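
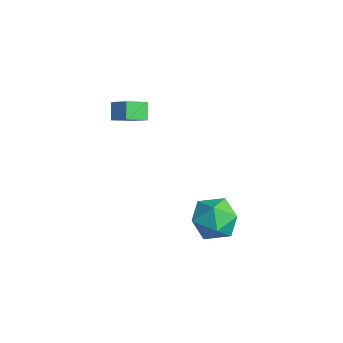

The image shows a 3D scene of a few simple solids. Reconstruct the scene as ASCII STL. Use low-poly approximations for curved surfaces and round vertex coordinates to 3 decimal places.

solid 
facet normal -0.381 0.122 0.917
outer loop
vertex 2.339 4.607 -1.479
vertex 1.78 3.55 -1.571
vertex 2.888 3.604 -1.118
endloop
endfacet
facet normal 0.252 0.447 0.858
outer loop
vertex 2.339 4.607 -1.479
vertex 2.888 3.604 -1.118
vertex 3.498 4.435 -1.73
endloop
endfacet
facet normal 0.208 0.922 0.327
outer loop
vertex 2.339 4.607 -1.479
vertex 3.498 4.435 -1.73
vertex 2.767 4.894 -2.561
endloop
endfacet
facet normal -0.452 0.890 0.057
outer loop
vertex 2.339 4.607 -1.479
vertex 2.767 4.894 -2.561
vertex 1.704 4.348 -2.463
endloop
endfacet
facet normal -0.816 0.395 0.423
outer loop
vertex 2.339 4.607 -1.479
vertex 1.704 4.348 -2.463
vertex 1.78 3.55 -1.571
endloop
endfacet
facet normal 0.736 -0.043 0.675
outer loop
vertex 3.498 4.435 -1.73
vertex 2.888 3.604 -1.118
vertex 3.656 3.272 -1.977
endloop
endfacet
facet normal -0.287 -0.571 0.770
outer loop
vertex 2.888 3.604 -1.118
vertex 1.78 3.55 -1.571
vertex 2.593 2.726 -1.879
endloop
endfacet
facet normal -0.991 -0.128 -0.030
outer loop
vertex 1.78 3.55 -1.571
vertex 1.704 4.348 -2.463
vertex 1.862 3.185 -2.71
endloop
endfacet
facet normal -0.403 0.673 -0.620
outer loop
vertex 1.704 4.348 -2.463
vertex 2.767 4.894 -2.561
vertex 2.472 4.016 -3.322
endloop
endfacet
facet normal 0.664 0.724 -0.184
outer loop
vertex 2.767 4.894 -2.561
vertex 3.498 4.435 -1.73
vertex 3.58 4.07 -2.869
endloop
endfacet
facet normal 0.452 -0.890 -0.057
outer loop
vertex 3.021 3.013 -2.961
vertex 3.656 3.272 -1.977
vertex 2.593 2.726 -1.879
endloop
endfacet
facet normal -0.208 -0.922 -0.327
outer loop
vertex 3.021 3.013 -2.961
vertex 2.593 2.726 -1.879
vertex 1.862 3.185 -2.71
endloop
endfacet
facet normal -0.252 -0.447 -0.858
outer loop
vertex 3.021 3.013 -2.961
vertex 1.862 3.185 -2.71
vertex 2.472 4.016 -3.322
endloop
endfacet
facet normal 0.381 -0.122 -0.917
outer loop
vertex 3.021 3.013 -2.961
vertex 2.472 4.016 -3.322
vertex 3.58 4.07 -2.869
endloop
endfacet
facet normal 0.816 -0.395 -0.423
outer loop
vertex 3.021 3.013 -2.961
vertex 3.58 4.07 -2.869
vertex 3.656 3.272 -1.977
endloop
endfacet
facet normal 0.403 -0.673 0.620
outer loop
vertex 2.593 2.726 -1.879
vertex 3.656 3.272 -1.977
vertex 2.888 3.604 -1.118
endloop
endfacet
facet normal -0.664 -0.724 0.184
outer loop
vertex 1.862 3.185 -2.71
vertex 2.593 2.726 -1.879
vertex 1.78 3.55 -1.571
endloop
endfacet
facet normal -0.736 0.043 -0.675
outer loop
vertex 2.472 4.016 -3.322
vertex 1.862 3.185 -2.71
vertex 1.704 4.348 -2.463
endloop
endfacet
facet normal 0.287 0.571 -0.770
outer loop
vertex 3.58 4.07 -2.869
vertex 2.472 4.016 -3.322
vertex 2.767 4.894 -2.561
endloop
endfacet
facet normal 0.991 0.128 0.030
outer loop
vertex 3.656 3.272 -1.977
vertex 3.58 4.07 -2.869
vertex 3.498 4.435 -1.73
endloop
endfacet
facet normal -0.581 0.390 0.714
outer loop
vertex -2.144 1.685 3.359
vertex -1.283 1.915 3.933
vertex -2.077 2.749 2.832
endloop
endfacet
facet normal -0.813 -0.217 -0.541
outer loop
vertex -1.537 2.385 2.167
vertex -2.144 1.685 3.359
vertex -2.077 2.749 2.832
endloop
endfacet
facet normal -0.580 0.391 0.715
outer loop
vertex -2.077 2.749 2.832
vertex -1.283 1.915 3.933
vertex -1.216 2.979 3.405
endloop
endfacet
facet normal 0.056 0.894 -0.444
outer loop
vertex -1.216 2.979 3.405
vertex -1.537 2.385 2.167
vertex -2.077 2.749 2.832
endloop
endfacet
facet normal -0.057 -0.894 0.444
outer loop
vertex -2.144 1.685 3.359
vertex -0.743 1.551 3.268
vertex -1.283 1.915 3.933
endloop
endfacet
facet normal -0.812 -0.217 -0.541
outer loop
vertex -1.604 1.321 2.695
vertex -2.144 1.685 3.359
vertex -1.537 2.385 2.167
endloop
endfacet
facet normal -0.057 -0.894 0.444
outer loop
vertex -1.604 1.321 2.695
vertex -0.743 1.551 3.268
vertex -2.144 1.685 3.359
endloop
endfacet
facet normal 0.813 0.217 0.541
outer loop
vertex -1.283 1.915 3.933
vertex -0.743 1.551 3.268
vertex -1.216 2.979 3.405
endloop
endfacet
facet normal 0.057 0.894 -0.444
outer loop
vertex -0.676 2.615 2.741
vertex -1.537 2.385 2.167
vertex -1.216 2.979 3.405
endloop
endfacet
facet normal 0.812 0.217 0.542
outer loop
vertex -1.216 2.979 3.405
vertex -0.743 1.551 3.268
vertex -0.676 2.615 2.741
endloop
endfacet
facet normal 0.581 -0.391 -0.714
outer loop
vertex -0.676 2.615 2.741
vertex -1.604 1.321 2.695
vertex -1.537 2.385 2.167
endloop
endfacet
facet normal 0.580 -0.391 -0.715
outer loop
vertex -0.743 1.551 3.268
vertex -1.604 1.321 2.695
vertex -0.676 2.615 2.741
endloop
endfacet

endsolid


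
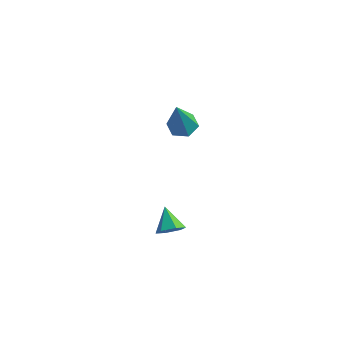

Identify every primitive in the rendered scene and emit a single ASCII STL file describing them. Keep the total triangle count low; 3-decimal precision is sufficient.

solid 
facet normal -0.075 0.375 -0.924
outer loop
vertex 0.834 2.982 0.602
vertex 0.162 2.727 0.553
vertex 0.279 3.389 0.812
endloop
endfacet
facet normal 0.627 0.596 0.502
outer loop
vertex 0.834 2.982 0.602
vertex 0.279 3.389 0.812
vertex 0.318 1.953 2.467
endloop
endfacet
facet normal -0.074 0.375 -0.924
outer loop
vertex 0.279 3.389 0.812
vertex 0.162 2.727 0.553
vertex -0.393 3.135 0.763
endloop
endfacet
facet normal -0.315 0.713 0.626
outer loop
vertex 0.279 3.389 0.812
vertex -0.393 3.135 0.763
vertex 0.318 1.953 2.467
endloop
endfacet
facet normal -0.075 0.374 -0.925
outer loop
vertex -0.393 3.135 0.763
vertex 0.162 2.727 0.553
vertex -0.51 2.473 0.505
endloop
endfacet
facet normal -0.920 0.010 0.391
outer loop
vertex -0.393 3.135 0.763
vertex -0.51 2.473 0.505
vertex 0.318 1.953 2.467
endloop
endfacet
facet normal -0.075 0.374 -0.925
outer loop
vertex -0.51 2.473 0.505
vertex 0.162 2.727 0.553
vertex 0.045 2.065 0.295
endloop
endfacet
facet normal -0.584 -0.811 0.032
outer loop
vertex -0.51 2.473 0.505
vertex 0.045 2.065 0.295
vertex 0.318 1.953 2.467
endloop
endfacet
facet normal -0.076 0.374 -0.924
outer loop
vertex 0.045 2.065 0.295
vertex 0.162 2.727 0.553
vertex 0.717 2.32 0.343
endloop
endfacet
facet normal 0.359 -0.929 -0.093
outer loop
vertex 0.045 2.065 0.295
vertex 0.717 2.32 0.343
vertex 0.318 1.953 2.467
endloop
endfacet
facet normal -0.075 0.375 -0.924
outer loop
vertex 0.717 2.32 0.343
vertex 0.162 2.727 0.553
vertex 0.834 2.982 0.602
endloop
endfacet
facet normal 0.964 -0.226 0.142
outer loop
vertex 0.717 2.32 0.343
vertex 0.834 2.982 0.602
vertex 0.318 1.953 2.467
endloop
endfacet
facet normal 0.591 -0.547 -0.592
outer loop
vertex 1.597 -0.116 -3.713
vertex 1.219 0.057 -4.25
vertex 1.752 0.44 -4.072
endloop
endfacet
facet normal 0.449 0.393 0.803
outer loop
vertex 1.597 -0.116 -3.713
vertex 1.752 0.44 -4.072
vertex 0.481 0.743 -3.51
endloop
endfacet
facet normal 0.591 -0.548 -0.592
outer loop
vertex 1.752 0.44 -4.072
vertex 1.219 0.057 -4.25
vertex 1.374 0.613 -4.61
endloop
endfacet
facet normal 0.277 0.954 0.112
outer loop
vertex 1.752 0.44 -4.072
vertex 1.374 0.613 -4.61
vertex 0.481 0.743 -3.51
endloop
endfacet
facet normal 0.591 -0.548 -0.592
outer loop
vertex 1.374 0.613 -4.61
vertex 1.219 0.057 -4.25
vertex 0.841 0.231 -4.788
endloop
endfacet
facet normal -0.423 0.794 -0.437
outer loop
vertex 1.374 0.613 -4.61
vertex 0.841 0.231 -4.788
vertex 0.481 0.743 -3.51
endloop
endfacet
facet normal 0.590 -0.549 -0.592
outer loop
vertex 0.841 0.231 -4.788
vertex 1.219 0.057 -4.25
vertex 0.685 -0.325 -4.428
endloop
endfacet
facet normal -0.952 0.074 -0.298
outer loop
vertex 0.841 0.231 -4.788
vertex 0.685 -0.325 -4.428
vertex 0.481 0.743 -3.51
endloop
endfacet
facet normal 0.590 -0.549 -0.592
outer loop
vertex 0.685 -0.325 -4.428
vertex 1.219 0.057 -4.25
vertex 1.064 -0.498 -3.89
endloop
endfacet
facet normal -0.780 -0.487 0.393
outer loop
vertex 0.685 -0.325 -4.428
vertex 1.064 -0.498 -3.89
vertex 0.481 0.743 -3.51
endloop
endfacet
facet normal 0.590 -0.549 -0.592
outer loop
vertex 1.064 -0.498 -3.89
vertex 1.219 0.057 -4.25
vertex 1.597 -0.116 -3.713
endloop
endfacet
facet normal -0.079 -0.326 0.942
outer loop
vertex 1.064 -0.498 -3.89
vertex 1.597 -0.116 -3.713
vertex 0.481 0.743 -3.51
endloop
endfacet

endsolid


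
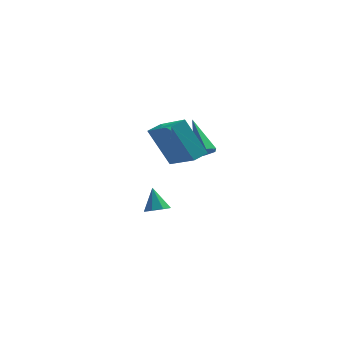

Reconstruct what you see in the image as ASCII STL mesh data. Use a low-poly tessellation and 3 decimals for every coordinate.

solid 
facet normal 0.244 -0.417 -0.875
outer loop
vertex 0.394 2.909 -2.077
vertex -0.249 2.975 -2.288
vertex 0.309 3.363 -2.317
endloop
endfacet
facet normal 0.758 0.410 0.507
outer loop
vertex 0.394 2.909 -2.077
vertex 0.309 3.363 -2.317
vertex -0.571 3.525 -1.132
endloop
endfacet
facet normal 0.244 -0.417 -0.876
outer loop
vertex 0.309 3.363 -2.317
vertex -0.249 2.975 -2.288
vertex -0.103 3.59 -2.54
endloop
endfacet
facet normal 0.401 0.899 0.175
outer loop
vertex 0.309 3.363 -2.317
vertex -0.103 3.59 -2.54
vertex -0.571 3.525 -1.132
endloop
endfacet
facet normal 0.243 -0.417 -0.876
outer loop
vertex -0.103 3.59 -2.54
vertex -0.249 2.975 -2.288
vertex -0.601 3.457 -2.615
endloop
endfacet
facet normal -0.252 0.967 -0.039
outer loop
vertex -0.103 3.59 -2.54
vertex -0.601 3.457 -2.615
vertex -0.571 3.525 -1.132
endloop
endfacet
facet normal 0.245 -0.416 -0.876
outer loop
vertex -0.601 3.457 -2.615
vertex -0.249 2.975 -2.288
vertex -0.892 3.041 -2.499
endloop
endfacet
facet normal -0.821 0.571 -0.010
outer loop
vertex -0.601 3.457 -2.615
vertex -0.892 3.041 -2.499
vertex -0.571 3.525 -1.132
endloop
endfacet
facet normal 0.244 -0.417 -0.875
outer loop
vertex -0.892 3.041 -2.499
vertex -0.249 2.975 -2.288
vertex -0.807 2.587 -2.259
endloop
endfacet
facet normal -0.968 -0.051 0.246
outer loop
vertex -0.892 3.041 -2.499
vertex -0.807 2.587 -2.259
vertex -0.571 3.525 -1.132
endloop
endfacet
facet normal 0.244 -0.417 -0.876
outer loop
vertex -0.807 2.587 -2.259
vertex -0.249 2.975 -2.288
vertex -0.395 2.36 -2.036
endloop
endfacet
facet normal -0.611 -0.541 0.578
outer loop
vertex -0.807 2.587 -2.259
vertex -0.395 2.36 -2.036
vertex -0.571 3.525 -1.132
endloop
endfacet
facet normal 0.244 -0.417 -0.876
outer loop
vertex -0.395 2.36 -2.036
vertex -0.249 2.975 -2.288
vertex 0.102 2.493 -1.961
endloop
endfacet
facet normal 0.043 -0.608 0.792
outer loop
vertex -0.395 2.36 -2.036
vertex 0.102 2.493 -1.961
vertex -0.571 3.525 -1.132
endloop
endfacet
facet normal 0.245 -0.416 -0.876
outer loop
vertex 0.102 2.493 -1.961
vertex -0.249 2.975 -2.288
vertex 0.394 2.909 -2.077
endloop
endfacet
facet normal 0.610 -0.215 0.763
outer loop
vertex 0.102 2.493 -1.961
vertex 0.394 2.909 -2.077
vertex -0.571 3.525 -1.132
endloop
endfacet
facet normal -0.485 0.126 0.865
outer loop
vertex 1.019 -0.771 4.784
vertex 1.515 -0.145 4.971
vertex -0.263 0.517 3.878
endloop
endfacet
facet normal -0.605 -0.763 -0.228
outer loop
vertex 0.785 0.245 2.009
vertex 1.019 -0.771 4.784
vertex -0.263 0.517 3.878
endloop
endfacet
facet normal -0.485 0.125 0.865
outer loop
vertex -0.263 0.517 3.878
vertex 1.515 -0.145 4.971
vertex 0.234 1.143 4.066
endloop
endfacet
facet normal -0.631 0.635 -0.446
outer loop
vertex 0.234 1.143 4.066
vertex 0.785 0.245 2.009
vertex -0.263 0.517 3.878
endloop
endfacet
facet normal 0.632 -0.634 0.446
outer loop
vertex 1.019 -0.771 4.784
vertex 2.563 -0.417 3.102
vertex 1.515 -0.145 4.971
endloop
endfacet
facet normal -0.605 -0.762 -0.228
outer loop
vertex 2.066 -1.043 2.914
vertex 1.019 -0.771 4.784
vertex 0.785 0.245 2.009
endloop
endfacet
facet normal 0.631 -0.635 0.446
outer loop
vertex 2.066 -1.043 2.914
vertex 2.563 -0.417 3.102
vertex 1.019 -0.771 4.784
endloop
endfacet
facet normal 0.605 0.763 0.228
outer loop
vertex 1.515 -0.145 4.971
vertex 2.563 -0.417 3.102
vertex 0.234 1.143 4.066
endloop
endfacet
facet normal -0.632 0.634 -0.446
outer loop
vertex 1.281 0.871 2.196
vertex 0.785 0.245 2.009
vertex 0.234 1.143 4.066
endloop
endfacet
facet normal 0.605 0.763 0.228
outer loop
vertex 0.234 1.143 4.066
vertex 2.563 -0.417 3.102
vertex 1.281 0.871 2.196
endloop
endfacet
facet normal 0.485 -0.126 -0.865
outer loop
vertex 1.281 0.871 2.196
vertex 2.066 -1.043 2.914
vertex 0.785 0.245 2.009
endloop
endfacet
facet normal 0.485 -0.126 -0.865
outer loop
vertex 2.563 -0.417 3.102
vertex 2.066 -1.043 2.914
vertex 1.281 0.871 2.196
endloop
endfacet
facet normal 0.371 -0.598 -0.711
outer loop
vertex 2.462 3.131 1.827
vertex 1.956 3.153 1.544
vertex 2.369 3.544 1.431
endloop
endfacet
facet normal 0.805 0.495 0.328
outer loop
vertex 2.462 3.131 1.827
vertex 2.369 3.544 1.431
vertex 1.164 4.427 3.056
endloop
endfacet
facet normal 0.372 -0.598 -0.710
outer loop
vertex 2.369 3.544 1.431
vertex 1.956 3.153 1.544
vertex 1.863 3.566 1.147
endloop
endfacet
facet normal 0.225 0.916 -0.331
outer loop
vertex 2.369 3.544 1.431
vertex 1.863 3.566 1.147
vertex 1.164 4.427 3.056
endloop
endfacet
facet normal 0.372 -0.598 -0.710
outer loop
vertex 1.863 3.566 1.147
vertex 1.956 3.153 1.544
vertex 1.45 3.174 1.261
endloop
endfacet
facet normal -0.666 0.558 -0.495
outer loop
vertex 1.863 3.566 1.147
vertex 1.45 3.174 1.261
vertex 1.164 4.427 3.056
endloop
endfacet
facet normal 0.372 -0.599 -0.709
outer loop
vertex 1.45 3.174 1.261
vertex 1.956 3.153 1.544
vertex 1.543 2.762 1.658
endloop
endfacet
facet normal -0.975 -0.221 -0.001
outer loop
vertex 1.45 3.174 1.261
vertex 1.543 2.762 1.658
vertex 1.164 4.427 3.056
endloop
endfacet
facet normal 0.371 -0.599 -0.710
outer loop
vertex 1.543 2.762 1.658
vertex 1.956 3.153 1.544
vertex 2.049 2.74 1.941
endloop
endfacet
facet normal -0.395 -0.642 0.657
outer loop
vertex 1.543 2.762 1.658
vertex 2.049 2.74 1.941
vertex 1.164 4.427 3.056
endloop
endfacet
facet normal 0.371 -0.599 -0.710
outer loop
vertex 2.049 2.74 1.941
vertex 1.956 3.153 1.544
vertex 2.462 3.131 1.827
endloop
endfacet
facet normal 0.495 -0.283 0.821
outer loop
vertex 2.049 2.74 1.941
vertex 2.462 3.131 1.827
vertex 1.164 4.427 3.056
endloop
endfacet

endsolid


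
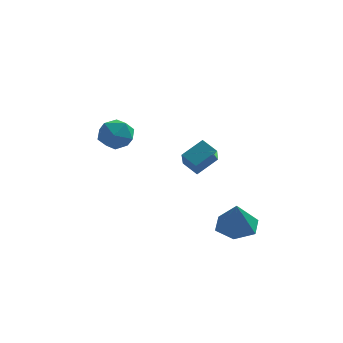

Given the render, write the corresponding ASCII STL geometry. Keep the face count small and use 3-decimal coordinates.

solid 
facet normal -0.691 -0.532 -0.489
outer loop
vertex 0.61 -1.736 4.152
vertex 0.61 -0.788 3.122
vertex 1.303 -2.224 3.703
endloop
endfacet
facet normal 0.000 -0.677 0.736
outer loop
vertex 2.23 -1.512 4.358
vertex 0.61 -1.736 4.152
vertex 1.303 -2.224 3.703
endloop
endfacet
facet normal -0.692 -0.532 -0.489
outer loop
vertex 1.303 -2.224 3.703
vertex 0.61 -0.788 3.122
vertex 1.303 -1.276 2.672
endloop
endfacet
facet normal 0.722 -0.509 -0.468
outer loop
vertex 1.303 -1.276 2.672
vertex 2.23 -1.512 4.358
vertex 1.303 -2.224 3.703
endloop
endfacet
facet normal -0.722 0.509 0.469
outer loop
vertex 0.61 -1.736 4.152
vertex 1.537 -0.076 3.777
vertex 0.61 -0.788 3.122
endloop
endfacet
facet normal 0.000 -0.678 0.735
outer loop
vertex 1.537 -1.024 4.808
vertex 0.61 -1.736 4.152
vertex 2.23 -1.512 4.358
endloop
endfacet
facet normal -0.722 0.509 0.468
outer loop
vertex 1.537 -1.024 4.808
vertex 1.537 -0.076 3.777
vertex 0.61 -1.736 4.152
endloop
endfacet
facet normal -0.001 0.677 -0.736
outer loop
vertex 0.61 -0.788 3.122
vertex 1.537 -0.076 3.777
vertex 1.303 -1.276 2.672
endloop
endfacet
facet normal 0.722 -0.509 -0.468
outer loop
vertex 2.23 -0.564 3.328
vertex 2.23 -1.512 4.358
vertex 1.303 -1.276 2.672
endloop
endfacet
facet normal 0.000 0.677 -0.736
outer loop
vertex 1.303 -1.276 2.672
vertex 1.537 -0.076 3.777
vertex 2.23 -0.564 3.328
endloop
endfacet
facet normal 0.692 0.531 0.489
outer loop
vertex 2.23 -0.564 3.328
vertex 1.537 -1.024 4.808
vertex 2.23 -1.512 4.358
endloop
endfacet
facet normal 0.691 0.532 0.489
outer loop
vertex 1.537 -0.076 3.777
vertex 1.537 -1.024 4.808
vertex 2.23 -0.564 3.328
endloop
endfacet
facet normal -0.923 0.045 -0.381
outer loop
vertex -3.486 3.758 1.927
vertex -3.826 3.081 2.671
vertex -3.851 4.127 2.854
endloop
endfacet
facet normal -0.574 0.657 -0.488
outer loop
vertex -3.486 3.758 1.927
vertex -3.851 4.127 2.854
vertex -2.985 4.558 2.415
endloop
endfacet
facet normal 0.018 0.513 -0.858
outer loop
vertex -3.486 3.758 1.927
vertex -2.985 4.558 2.415
vertex -2.425 3.778 1.961
endloop
endfacet
facet normal 0.035 -0.191 -0.981
outer loop
vertex -3.486 3.758 1.927
vertex -2.425 3.778 1.961
vertex -2.945 2.865 2.12
endloop
endfacet
facet normal -0.547 -0.480 -0.686
outer loop
vertex -3.486 3.758 1.927
vertex -2.945 2.865 2.12
vertex -3.826 3.081 2.671
endloop
endfacet
facet normal -0.379 0.913 0.149
outer loop
vertex -2.985 4.558 2.415
vertex -3.851 4.127 2.854
vertex -3.015 4.375 3.46
endloop
endfacet
facet normal -0.944 -0.079 0.321
outer loop
vertex -3.851 4.127 2.854
vertex -3.826 3.081 2.671
vertex -3.535 3.462 3.619
endloop
endfacet
facet normal -0.335 -0.927 -0.172
outer loop
vertex -3.826 3.081 2.671
vertex -2.945 2.865 2.12
vertex -2.975 2.682 3.165
endloop
endfacet
facet normal 0.607 -0.459 -0.649
outer loop
vertex -2.945 2.865 2.12
vertex -2.425 3.778 1.961
vertex -2.109 3.113 2.726
endloop
endfacet
facet normal 0.580 0.679 -0.451
outer loop
vertex -2.425 3.778 1.961
vertex -2.985 4.558 2.415
vertex -2.134 4.159 2.909
endloop
endfacet
facet normal -0.035 0.191 0.981
outer loop
vertex -2.474 3.482 3.653
vertex -3.015 4.375 3.46
vertex -3.535 3.462 3.619
endloop
endfacet
facet normal -0.018 -0.513 0.858
outer loop
vertex -2.474 3.482 3.653
vertex -3.535 3.462 3.619
vertex -2.975 2.682 3.165
endloop
endfacet
facet normal 0.574 -0.657 0.488
outer loop
vertex -2.474 3.482 3.653
vertex -2.975 2.682 3.165
vertex -2.109 3.113 2.726
endloop
endfacet
facet normal 0.923 -0.045 0.381
outer loop
vertex -2.474 3.482 3.653
vertex -2.109 3.113 2.726
vertex -2.134 4.159 2.909
endloop
endfacet
facet normal 0.547 0.480 0.686
outer loop
vertex -2.474 3.482 3.653
vertex -2.134 4.159 2.909
vertex -3.015 4.375 3.46
endloop
endfacet
facet normal -0.607 0.459 0.649
outer loop
vertex -3.535 3.462 3.619
vertex -3.015 4.375 3.46
vertex -3.851 4.127 2.854
endloop
endfacet
facet normal -0.580 -0.679 0.451
outer loop
vertex -2.975 2.682 3.165
vertex -3.535 3.462 3.619
vertex -3.826 3.081 2.671
endloop
endfacet
facet normal 0.379 -0.913 -0.149
outer loop
vertex -2.109 3.113 2.726
vertex -2.975 2.682 3.165
vertex -2.945 2.865 2.12
endloop
endfacet
facet normal 0.944 0.079 -0.321
outer loop
vertex -2.134 4.159 2.909
vertex -2.109 3.113 2.726
vertex -2.425 3.778 1.961
endloop
endfacet
facet normal 0.335 0.927 0.172
outer loop
vertex -3.015 4.375 3.46
vertex -2.134 4.159 2.909
vertex -2.985 4.558 2.415
endloop
endfacet
facet normal -0.002 0.327 -0.945
outer loop
vertex 4.171 -0.944 -0.483
vertex 3.179 -1.371 -0.628
vertex 3.285 -0.346 -0.274
endloop
endfacet
facet normal 0.510 0.515 0.689
outer loop
vertex 4.171 -0.944 -0.483
vertex 3.285 -0.346 -0.274
vertex 3.181 -1.929 0.988
endloop
endfacet
facet normal -0.001 0.327 -0.945
outer loop
vertex 3.285 -0.346 -0.274
vertex 3.179 -1.371 -0.628
vertex 2.292 -0.772 -0.42
endloop
endfacet
facet normal -0.361 0.596 0.717
outer loop
vertex 3.285 -0.346 -0.274
vertex 2.292 -0.772 -0.42
vertex 3.181 -1.929 0.988
endloop
endfacet
facet normal -0.001 0.326 -0.945
outer loop
vertex 2.292 -0.772 -0.42
vertex 3.179 -1.371 -0.628
vertex 2.186 -1.798 -0.774
endloop
endfacet
facet normal -0.871 -0.078 0.486
outer loop
vertex 2.292 -0.772 -0.42
vertex 2.186 -1.798 -0.774
vertex 3.181 -1.929 0.988
endloop
endfacet
facet normal -0.001 0.326 -0.945
outer loop
vertex 2.186 -1.798 -0.774
vertex 3.179 -1.371 -0.628
vertex 3.073 -2.397 -0.982
endloop
endfacet
facet normal -0.508 -0.831 0.225
outer loop
vertex 2.186 -1.798 -0.774
vertex 3.073 -2.397 -0.982
vertex 3.181 -1.929 0.988
endloop
endfacet
facet normal -0.001 0.326 -0.945
outer loop
vertex 3.073 -2.397 -0.982
vertex 3.179 -1.371 -0.628
vertex 4.065 -1.97 -0.836
endloop
endfacet
facet normal 0.363 -0.911 0.196
outer loop
vertex 3.073 -2.397 -0.982
vertex 4.065 -1.97 -0.836
vertex 3.181 -1.929 0.988
endloop
endfacet
facet normal -0.002 0.326 -0.946
outer loop
vertex 4.065 -1.97 -0.836
vertex 3.179 -1.371 -0.628
vertex 4.171 -0.944 -0.483
endloop
endfacet
facet normal 0.872 -0.237 0.428
outer loop
vertex 4.065 -1.97 -0.836
vertex 4.171 -0.944 -0.483
vertex 3.181 -1.929 0.988
endloop
endfacet

endsolid


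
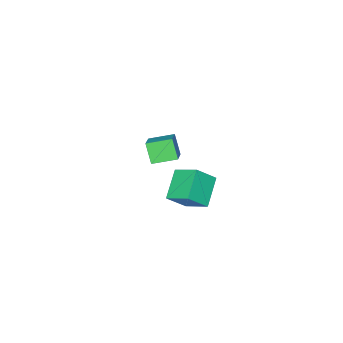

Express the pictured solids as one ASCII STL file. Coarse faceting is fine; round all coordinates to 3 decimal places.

solid 
facet normal -0.727 0.641 0.246
outer loop
vertex -0.448 -1.897 1.556
vertex -0.287 -1.419 0.786
vertex -1.039 -2.4 1.12
endloop
endfacet
facet normal -0.175 -0.519 0.836
outer loop
vertex -0.313 -3.041 0.874
vertex -0.448 -1.897 1.556
vertex -1.039 -2.4 1.12
endloop
endfacet
facet normal -0.726 0.641 0.247
outer loop
vertex -1.039 -2.4 1.12
vertex -0.287 -1.419 0.786
vertex -0.879 -1.922 0.351
endloop
endfacet
facet normal -0.664 -0.565 -0.489
outer loop
vertex -0.879 -1.922 0.351
vertex -0.313 -3.041 0.874
vertex -1.039 -2.4 1.12
endloop
endfacet
facet normal 0.664 0.565 0.489
outer loop
vertex -0.448 -1.897 1.556
vertex 0.439 -2.06 0.54
vertex -0.287 -1.419 0.786
endloop
endfacet
facet normal -0.174 -0.519 0.837
outer loop
vertex 0.279 -2.538 1.309
vertex -0.448 -1.897 1.556
vertex -0.313 -3.041 0.874
endloop
endfacet
facet normal 0.664 0.565 0.489
outer loop
vertex 0.279 -2.538 1.309
vertex 0.439 -2.06 0.54
vertex -0.448 -1.897 1.556
endloop
endfacet
facet normal 0.174 0.519 -0.837
outer loop
vertex -0.287 -1.419 0.786
vertex 0.439 -2.06 0.54
vertex -0.879 -1.922 0.351
endloop
endfacet
facet normal -0.664 -0.565 -0.490
outer loop
vertex -0.152 -2.563 0.104
vertex -0.313 -3.041 0.874
vertex -0.879 -1.922 0.351
endloop
endfacet
facet normal 0.174 0.520 -0.836
outer loop
vertex -0.879 -1.922 0.351
vertex 0.439 -2.06 0.54
vertex -0.152 -2.563 0.104
endloop
endfacet
facet normal 0.726 -0.642 -0.246
outer loop
vertex -0.152 -2.563 0.104
vertex 0.279 -2.538 1.309
vertex -0.313 -3.041 0.874
endloop
endfacet
facet normal 0.727 -0.640 -0.247
outer loop
vertex 0.439 -2.06 0.54
vertex 0.279 -2.538 1.309
vertex -0.152 -2.563 0.104
endloop
endfacet
facet normal -0.740 -0.431 0.517
outer loop
vertex 2.068 2.019 4.163
vertex 1.436 2.313 3.503
vertex 2.216 1.11 3.617
endloop
endfacet
facet normal 0.658 -0.306 0.688
outer loop
vertex 3.104 1.627 2.997
vertex 2.068 2.019 4.163
vertex 2.216 1.11 3.617
endloop
endfacet
facet normal -0.740 -0.431 0.516
outer loop
vertex 2.216 1.11 3.617
vertex 1.436 2.313 3.503
vertex 1.584 1.405 2.957
endloop
endfacet
facet normal 0.137 -0.849 -0.511
outer loop
vertex 1.584 1.405 2.957
vertex 3.104 1.627 2.997
vertex 2.216 1.11 3.617
endloop
endfacet
facet normal -0.138 0.849 0.510
outer loop
vertex 2.068 2.019 4.163
vertex 2.324 2.83 2.883
vertex 1.436 2.313 3.503
endloop
endfacet
facet normal 0.658 -0.306 0.688
outer loop
vertex 2.956 2.535 3.543
vertex 2.068 2.019 4.163
vertex 3.104 1.627 2.997
endloop
endfacet
facet normal -0.137 0.849 0.510
outer loop
vertex 2.956 2.535 3.543
vertex 2.324 2.83 2.883
vertex 2.068 2.019 4.163
endloop
endfacet
facet normal -0.658 0.306 -0.688
outer loop
vertex 1.436 2.313 3.503
vertex 2.324 2.83 2.883
vertex 1.584 1.405 2.957
endloop
endfacet
facet normal 0.137 -0.849 -0.510
outer loop
vertex 2.472 1.921 2.337
vertex 3.104 1.627 2.997
vertex 1.584 1.405 2.957
endloop
endfacet
facet normal -0.658 0.306 -0.688
outer loop
vertex 1.584 1.405 2.957
vertex 2.324 2.83 2.883
vertex 2.472 1.921 2.337
endloop
endfacet
facet normal 0.740 0.431 -0.516
outer loop
vertex 2.472 1.921 2.337
vertex 2.956 2.535 3.543
vertex 3.104 1.627 2.997
endloop
endfacet
facet normal 0.740 0.431 -0.516
outer loop
vertex 2.324 2.83 2.883
vertex 2.956 2.535 3.543
vertex 2.472 1.921 2.337
endloop
endfacet

endsolid


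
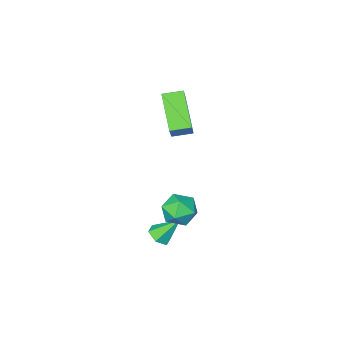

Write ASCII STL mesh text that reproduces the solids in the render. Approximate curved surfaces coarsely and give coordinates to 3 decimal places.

solid 
facet normal -0.868 0.473 0.152
outer loop
vertex -3.928 -4.128 2.374
vertex -3.211 -3.228 3.666
vertex -3.329 -2.571 0.956
endloop
endfacet
facet normal -0.415 -0.520 -0.746
outer loop
vertex -2.409 -3.072 0.794
vertex -3.928 -4.128 2.374
vertex -3.329 -2.571 0.956
endloop
endfacet
facet normal -0.868 0.473 0.153
outer loop
vertex -3.329 -2.571 0.956
vertex -3.211 -3.228 3.666
vertex -2.611 -1.671 2.247
endloop
endfacet
facet normal 0.273 0.711 -0.648
outer loop
vertex -2.611 -1.671 2.247
vertex -2.409 -3.072 0.794
vertex -3.329 -2.571 0.956
endloop
endfacet
facet normal -0.273 -0.711 0.647
outer loop
vertex -3.928 -4.128 2.374
vertex -2.291 -3.729 3.504
vertex -3.211 -3.228 3.666
endloop
endfacet
facet normal -0.415 -0.521 -0.746
outer loop
vertex -3.009 -4.629 2.213
vertex -3.928 -4.128 2.374
vertex -2.409 -3.072 0.794
endloop
endfacet
facet normal -0.274 -0.711 0.648
outer loop
vertex -3.009 -4.629 2.213
vertex -2.291 -3.729 3.504
vertex -3.928 -4.128 2.374
endloop
endfacet
facet normal 0.415 0.520 0.746
outer loop
vertex -3.211 -3.228 3.666
vertex -2.291 -3.729 3.504
vertex -2.611 -1.671 2.247
endloop
endfacet
facet normal 0.274 0.711 -0.647
outer loop
vertex -1.692 -2.172 2.086
vertex -2.409 -3.072 0.794
vertex -2.611 -1.671 2.247
endloop
endfacet
facet normal 0.415 0.520 0.747
outer loop
vertex -2.611 -1.671 2.247
vertex -2.291 -3.729 3.504
vertex -1.692 -2.172 2.086
endloop
endfacet
facet normal 0.868 -0.473 -0.152
outer loop
vertex -1.692 -2.172 2.086
vertex -3.009 -4.629 2.213
vertex -2.409 -3.072 0.794
endloop
endfacet
facet normal 0.868 -0.473 -0.153
outer loop
vertex -2.291 -3.729 3.504
vertex -3.009 -4.629 2.213
vertex -1.692 -2.172 2.086
endloop
endfacet
facet normal -0.994 -0.107 0.025
outer loop
vertex -1.359 0.636 -1.795
vertex -1.253 -0.294 -1.549
vertex -1.309 0.385 -0.862
endloop
endfacet
facet normal -0.805 0.561 0.194
outer loop
vertex -1.359 0.636 -1.795
vertex -1.309 0.385 -0.862
vertex -0.839 1.169 -1.178
endloop
endfacet
facet normal -0.433 0.830 -0.352
outer loop
vertex -1.359 0.636 -1.795
vertex -0.839 1.169 -1.178
vertex -0.493 0.975 -2.06
endloop
endfacet
facet normal -0.392 0.330 -0.859
outer loop
vertex -1.359 0.636 -1.795
vertex -0.493 0.975 -2.06
vertex -0.749 0.071 -2.29
endloop
endfacet
facet normal -0.739 -0.250 -0.626
outer loop
vertex -1.359 0.636 -1.795
vertex -0.749 0.071 -2.29
vertex -1.253 -0.294 -1.549
endloop
endfacet
facet normal -0.373 0.530 0.761
outer loop
vertex -0.839 1.169 -1.178
vertex -1.309 0.385 -0.862
vertex -0.411 0.569 -0.55
endloop
endfacet
facet normal -0.678 -0.549 0.488
outer loop
vertex -1.309 0.385 -0.862
vertex -1.253 -0.294 -1.549
vertex -0.667 -0.335 -0.78
endloop
endfacet
facet normal -0.265 -0.781 -0.565
outer loop
vertex -1.253 -0.294 -1.549
vertex -0.749 0.071 -2.29
vertex -0.321 -0.529 -1.662
endloop
endfacet
facet normal 0.295 0.156 -0.943
outer loop
vertex -0.749 0.071 -2.29
vertex -0.493 0.975 -2.06
vertex 0.149 0.255 -1.978
endloop
endfacet
facet normal 0.229 0.966 -0.123
outer loop
vertex -0.493 0.975 -2.06
vertex -0.839 1.169 -1.178
vertex 0.093 0.934 -1.291
endloop
endfacet
facet normal 0.392 -0.330 0.859
outer loop
vertex 0.199 0.004 -1.045
vertex -0.411 0.569 -0.55
vertex -0.667 -0.335 -0.78
endloop
endfacet
facet normal 0.433 -0.830 0.352
outer loop
vertex 0.199 0.004 -1.045
vertex -0.667 -0.335 -0.78
vertex -0.321 -0.529 -1.662
endloop
endfacet
facet normal 0.805 -0.561 -0.194
outer loop
vertex 0.199 0.004 -1.045
vertex -0.321 -0.529 -1.662
vertex 0.149 0.255 -1.978
endloop
endfacet
facet normal 0.994 0.107 -0.025
outer loop
vertex 0.199 0.004 -1.045
vertex 0.149 0.255 -1.978
vertex 0.093 0.934 -1.291
endloop
endfacet
facet normal 0.739 0.250 0.626
outer loop
vertex 0.199 0.004 -1.045
vertex 0.093 0.934 -1.291
vertex -0.411 0.569 -0.55
endloop
endfacet
facet normal -0.295 -0.156 0.943
outer loop
vertex -0.667 -0.335 -0.78
vertex -0.411 0.569 -0.55
vertex -1.309 0.385 -0.862
endloop
endfacet
facet normal -0.229 -0.966 0.123
outer loop
vertex -0.321 -0.529 -1.662
vertex -0.667 -0.335 -0.78
vertex -1.253 -0.294 -1.549
endloop
endfacet
facet normal 0.373 -0.530 -0.761
outer loop
vertex 0.149 0.255 -1.978
vertex -0.321 -0.529 -1.662
vertex -0.749 0.071 -2.29
endloop
endfacet
facet normal 0.678 0.549 -0.488
outer loop
vertex 0.093 0.934 -1.291
vertex 0.149 0.255 -1.978
vertex -0.493 0.975 -2.06
endloop
endfacet
facet normal 0.265 0.781 0.565
outer loop
vertex -0.411 0.569 -0.55
vertex 0.093 0.934 -1.291
vertex -0.839 1.169 -1.178
endloop
endfacet
facet normal 0.490 -0.394 -0.778
outer loop
vertex 0.377 -0.247 -3.695
vertex -0.123 -0.683 -3.789
vertex -0.134 -0.088 -4.097
endloop
endfacet
facet normal 0.221 0.970 0.102
outer loop
vertex 0.377 -0.247 -3.695
vertex -0.134 -0.088 -4.097
vertex -0.877 -0.077 -2.591
endloop
endfacet
facet normal 0.490 -0.394 -0.778
outer loop
vertex -0.134 -0.088 -4.097
vertex -0.123 -0.683 -3.789
vertex -0.634 -0.524 -4.191
endloop
endfacet
facet normal -0.595 0.746 -0.299
outer loop
vertex -0.134 -0.088 -4.097
vertex -0.634 -0.524 -4.191
vertex -0.877 -0.077 -2.591
endloop
endfacet
facet normal 0.490 -0.394 -0.778
outer loop
vertex -0.634 -0.524 -4.191
vertex -0.123 -0.683 -3.789
vertex -0.623 -1.119 -3.883
endloop
endfacet
facet normal -0.988 -0.084 -0.127
outer loop
vertex -0.634 -0.524 -4.191
vertex -0.623 -1.119 -3.883
vertex -0.877 -0.077 -2.591
endloop
endfacet
facet normal 0.489 -0.393 -0.779
outer loop
vertex -0.623 -1.119 -3.883
vertex -0.123 -0.683 -3.789
vertex -0.111 -1.278 -3.481
endloop
endfacet
facet normal -0.566 -0.692 0.447
outer loop
vertex -0.623 -1.119 -3.883
vertex -0.111 -1.278 -3.481
vertex -0.877 -0.077 -2.591
endloop
endfacet
facet normal 0.489 -0.393 -0.779
outer loop
vertex -0.111 -1.278 -3.481
vertex -0.123 -0.683 -3.789
vertex 0.389 -0.842 -3.387
endloop
endfacet
facet normal 0.249 -0.469 0.847
outer loop
vertex -0.111 -1.278 -3.481
vertex 0.389 -0.842 -3.387
vertex -0.877 -0.077 -2.591
endloop
endfacet
facet normal 0.489 -0.393 -0.779
outer loop
vertex 0.389 -0.842 -3.387
vertex -0.123 -0.683 -3.789
vertex 0.377 -0.247 -3.695
endloop
endfacet
facet normal 0.643 0.362 0.675
outer loop
vertex 0.389 -0.842 -3.387
vertex 0.377 -0.247 -3.695
vertex -0.877 -0.077 -2.591
endloop
endfacet

endsolid


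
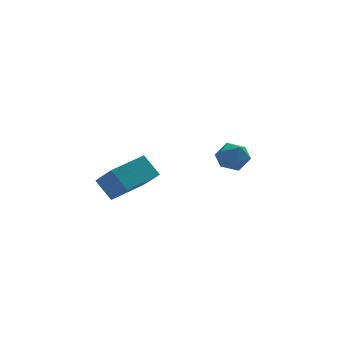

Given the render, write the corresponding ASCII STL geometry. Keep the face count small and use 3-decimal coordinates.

solid 
facet normal -0.993 -0.103 0.059
outer loop
vertex 2.049 1.985 1.547
vertex 2.115 1.091 1.106
vertex 2.167 1.162 2.101
endloop
endfacet
facet normal -0.746 0.295 0.597
outer loop
vertex 2.049 1.985 1.547
vertex 2.167 1.162 2.101
vertex 2.675 1.992 2.325
endloop
endfacet
facet normal -0.405 0.857 0.318
outer loop
vertex 2.049 1.985 1.547
vertex 2.675 1.992 2.325
vertex 2.937 2.434 1.469
endloop
endfacet
facet normal -0.442 0.806 -0.393
outer loop
vertex 2.049 1.985 1.547
vertex 2.937 2.434 1.469
vertex 2.591 1.877 0.715
endloop
endfacet
facet normal -0.806 0.213 -0.553
outer loop
vertex 2.049 1.985 1.547
vertex 2.591 1.877 0.715
vertex 2.115 1.091 1.106
endloop
endfacet
facet normal -0.269 -0.094 0.959
outer loop
vertex 2.675 1.992 2.325
vertex 2.167 1.162 2.101
vertex 3.129 1.103 2.365
endloop
endfacet
facet normal -0.669 -0.738 0.088
outer loop
vertex 2.167 1.162 2.101
vertex 2.115 1.091 1.106
vertex 2.783 0.546 1.611
endloop
endfacet
facet normal -0.366 -0.227 -0.902
outer loop
vertex 2.115 1.091 1.106
vertex 2.591 1.877 0.715
vertex 3.045 0.988 0.755
endloop
endfacet
facet normal 0.221 0.733 -0.643
outer loop
vertex 2.591 1.877 0.715
vertex 2.937 2.434 1.469
vertex 3.553 1.818 0.979
endloop
endfacet
facet normal 0.282 0.815 0.507
outer loop
vertex 2.937 2.434 1.469
vertex 2.675 1.992 2.325
vertex 3.605 1.889 1.974
endloop
endfacet
facet normal 0.442 -0.806 0.393
outer loop
vertex 3.671 0.995 1.533
vertex 3.129 1.103 2.365
vertex 2.783 0.546 1.611
endloop
endfacet
facet normal 0.405 -0.857 -0.318
outer loop
vertex 3.671 0.995 1.533
vertex 2.783 0.546 1.611
vertex 3.045 0.988 0.755
endloop
endfacet
facet normal 0.746 -0.295 -0.597
outer loop
vertex 3.671 0.995 1.533
vertex 3.045 0.988 0.755
vertex 3.553 1.818 0.979
endloop
endfacet
facet normal 0.993 0.103 -0.059
outer loop
vertex 3.671 0.995 1.533
vertex 3.553 1.818 0.979
vertex 3.605 1.889 1.974
endloop
endfacet
facet normal 0.806 -0.213 0.553
outer loop
vertex 3.671 0.995 1.533
vertex 3.605 1.889 1.974
vertex 3.129 1.103 2.365
endloop
endfacet
facet normal -0.221 -0.733 0.643
outer loop
vertex 2.783 0.546 1.611
vertex 3.129 1.103 2.365
vertex 2.167 1.162 2.101
endloop
endfacet
facet normal -0.282 -0.815 -0.507
outer loop
vertex 3.045 0.988 0.755
vertex 2.783 0.546 1.611
vertex 2.115 1.091 1.106
endloop
endfacet
facet normal 0.269 0.094 -0.959
outer loop
vertex 3.553 1.818 0.979
vertex 3.045 0.988 0.755
vertex 2.591 1.877 0.715
endloop
endfacet
facet normal 0.669 0.738 -0.088
outer loop
vertex 3.605 1.889 1.974
vertex 3.553 1.818 0.979
vertex 2.937 2.434 1.469
endloop
endfacet
facet normal 0.366 0.227 0.902
outer loop
vertex 3.129 1.103 2.365
vertex 3.605 1.889 1.974
vertex 2.675 1.992 2.325
endloop
endfacet
facet normal -0.441 0.516 0.735
outer loop
vertex -4.062 -1.985 2.848
vertex -2.237 -0.925 3.2
vertex -4.59 -0.663 1.603
endloop
endfacet
facet normal -0.853 -0.496 -0.165
outer loop
vertex -3.963 -1.395 0.56
vertex -4.062 -1.985 2.848
vertex -4.59 -0.663 1.603
endloop
endfacet
facet normal -0.441 0.515 0.735
outer loop
vertex -4.59 -0.663 1.603
vertex -2.237 -0.925 3.2
vertex -2.764 0.397 1.956
endloop
endfacet
facet normal -0.279 0.699 -0.658
outer loop
vertex -2.764 0.397 1.956
vertex -3.963 -1.395 0.56
vertex -4.59 -0.663 1.603
endloop
endfacet
facet normal 0.279 -0.699 0.658
outer loop
vertex -4.062 -1.985 2.848
vertex -1.61 -1.657 2.157
vertex -2.237 -0.925 3.2
endloop
endfacet
facet normal -0.853 -0.495 -0.165
outer loop
vertex -3.436 -2.717 1.804
vertex -4.062 -1.985 2.848
vertex -3.963 -1.395 0.56
endloop
endfacet
facet normal 0.279 -0.700 0.658
outer loop
vertex -3.436 -2.717 1.804
vertex -1.61 -1.657 2.157
vertex -4.062 -1.985 2.848
endloop
endfacet
facet normal 0.853 0.495 0.165
outer loop
vertex -2.237 -0.925 3.2
vertex -1.61 -1.657 2.157
vertex -2.764 0.397 1.956
endloop
endfacet
facet normal -0.279 0.699 -0.658
outer loop
vertex -2.138 -0.335 0.912
vertex -3.963 -1.395 0.56
vertex -2.764 0.397 1.956
endloop
endfacet
facet normal 0.853 0.495 0.164
outer loop
vertex -2.764 0.397 1.956
vertex -1.61 -1.657 2.157
vertex -2.138 -0.335 0.912
endloop
endfacet
facet normal 0.441 -0.515 -0.735
outer loop
vertex -2.138 -0.335 0.912
vertex -3.436 -2.717 1.804
vertex -3.963 -1.395 0.56
endloop
endfacet
facet normal 0.441 -0.516 -0.735
outer loop
vertex -1.61 -1.657 2.157
vertex -3.436 -2.717 1.804
vertex -2.138 -0.335 0.912
endloop
endfacet

endsolid


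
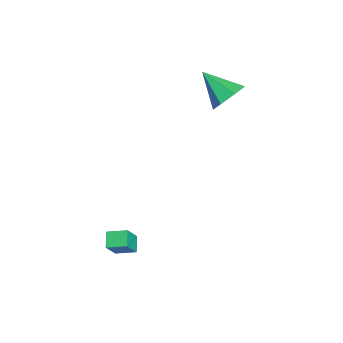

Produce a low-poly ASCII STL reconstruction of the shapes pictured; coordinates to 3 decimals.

solid 
facet normal 0.427 0.713 -0.556
outer loop
vertex -2.009 3.161 3.041
vertex -2.57 3.804 3.435
vertex -1.721 3.516 3.717
endloop
endfacet
facet normal 0.568 -0.803 0.180
outer loop
vertex -2.009 3.161 3.041
vertex -1.721 3.516 3.717
vertex -3.33 2.536 4.425
endloop
endfacet
facet normal 0.427 0.713 -0.557
outer loop
vertex -1.721 3.516 3.717
vertex -2.57 3.804 3.435
vertex -2.072 4.088 4.18
endloop
endfacet
facet normal 0.534 -0.309 0.787
outer loop
vertex -1.721 3.516 3.717
vertex -2.072 4.088 4.18
vertex -3.33 2.536 4.425
endloop
endfacet
facet normal 0.427 0.712 -0.557
outer loop
vertex -2.072 4.088 4.18
vertex -2.57 3.804 3.435
vertex -2.798 4.447 4.082
endloop
endfacet
facet normal -0.040 0.187 0.981
outer loop
vertex -2.072 4.088 4.18
vertex -2.798 4.447 4.082
vertex -3.33 2.536 4.425
endloop
endfacet
facet normal 0.427 0.712 -0.557
outer loop
vertex -2.798 4.447 4.082
vertex -2.57 3.804 3.435
vertex -3.352 4.322 3.497
endloop
endfacet
facet normal -0.722 0.312 0.617
outer loop
vertex -2.798 4.447 4.082
vertex -3.352 4.322 3.497
vertex -3.33 2.536 4.425
endloop
endfacet
facet normal 0.428 0.712 -0.557
outer loop
vertex -3.352 4.322 3.497
vertex -2.57 3.804 3.435
vertex -3.317 3.807 2.865
endloop
endfacet
facet normal -0.999 -0.029 -0.032
outer loop
vertex -3.352 4.322 3.497
vertex -3.317 3.807 2.865
vertex -3.33 2.536 4.425
endloop
endfacet
facet normal 0.428 0.712 -0.557
outer loop
vertex -3.317 3.807 2.865
vertex -2.57 3.804 3.435
vertex -2.72 3.29 2.662
endloop
endfacet
facet normal -0.663 -0.578 -0.476
outer loop
vertex -3.317 3.807 2.865
vertex -2.72 3.29 2.662
vertex -3.33 2.536 4.425
endloop
endfacet
facet normal 0.426 0.713 -0.557
outer loop
vertex -2.72 3.29 2.662
vertex -2.57 3.804 3.435
vertex -2.009 3.161 3.041
endloop
endfacet
facet normal 0.036 -0.923 -0.382
outer loop
vertex -2.72 3.29 2.662
vertex -2.009 3.161 3.041
vertex -3.33 2.536 4.425
endloop
endfacet
facet normal -0.480 0.268 -0.835
outer loop
vertex 2.291 0.398 -2.119
vertex 3.0 0.473 -2.502
vertex 2.243 -0.522 -2.387
endloop
endfacet
facet normal -0.876 -0.092 0.474
outer loop
vertex 2.8 -0.833 -1.418
vertex 2.291 0.398 -2.119
vertex 2.243 -0.522 -2.387
endloop
endfacet
facet normal -0.479 0.268 -0.836
outer loop
vertex 2.243 -0.522 -2.387
vertex 3.0 0.473 -2.502
vertex 2.953 -0.447 -2.77
endloop
endfacet
facet normal -0.049 -0.959 -0.279
outer loop
vertex 2.953 -0.447 -2.77
vertex 2.8 -0.833 -1.418
vertex 2.243 -0.522 -2.387
endloop
endfacet
facet normal 0.049 0.959 0.279
outer loop
vertex 2.291 0.398 -2.119
vertex 3.557 0.162 -1.533
vertex 3.0 0.473 -2.502
endloop
endfacet
facet normal -0.876 -0.093 0.473
outer loop
vertex 2.847 0.087 -1.15
vertex 2.291 0.398 -2.119
vertex 2.8 -0.833 -1.418
endloop
endfacet
facet normal 0.049 0.959 0.279
outer loop
vertex 2.847 0.087 -1.15
vertex 3.557 0.162 -1.533
vertex 2.291 0.398 -2.119
endloop
endfacet
facet normal 0.876 0.093 -0.474
outer loop
vertex 3.0 0.473 -2.502
vertex 3.557 0.162 -1.533
vertex 2.953 -0.447 -2.77
endloop
endfacet
facet normal -0.049 -0.959 -0.279
outer loop
vertex 3.509 -0.758 -1.801
vertex 2.8 -0.833 -1.418
vertex 2.953 -0.447 -2.77
endloop
endfacet
facet normal 0.876 0.092 -0.473
outer loop
vertex 2.953 -0.447 -2.77
vertex 3.557 0.162 -1.533
vertex 3.509 -0.758 -1.801
endloop
endfacet
facet normal 0.480 -0.268 0.836
outer loop
vertex 3.509 -0.758 -1.801
vertex 2.847 0.087 -1.15
vertex 2.8 -0.833 -1.418
endloop
endfacet
facet normal 0.479 -0.268 0.836
outer loop
vertex 3.557 0.162 -1.533
vertex 2.847 0.087 -1.15
vertex 3.509 -0.758 -1.801
endloop
endfacet

endsolid


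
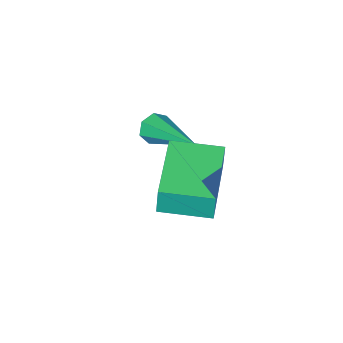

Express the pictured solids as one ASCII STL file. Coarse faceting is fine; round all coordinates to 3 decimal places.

solid 
facet normal -0.167 -0.905 -0.390
outer loop
vertex -0.07 0.282 -0.108
vertex -0.354 0.488 -0.464
vertex 0.138 0.4 -0.471
endloop
endfacet
facet normal 0.878 -0.116 0.465
outer loop
vertex -0.07 0.282 -0.108
vertex 0.138 0.4 -0.471
vertex -0.026 2.272 0.304
endloop
endfacet
facet normal -0.167 -0.905 -0.390
outer loop
vertex 0.138 0.4 -0.471
vertex -0.354 0.488 -0.464
vertex -0.025 0.584 -0.828
endloop
endfacet
facet normal 0.926 0.211 -0.314
outer loop
vertex 0.138 0.4 -0.471
vertex -0.025 0.584 -0.828
vertex -0.026 2.272 0.304
endloop
endfacet
facet normal -0.167 -0.906 -0.390
outer loop
vertex -0.025 0.584 -0.828
vertex -0.354 0.488 -0.464
vertex -0.436 0.696 -0.912
endloop
endfacet
facet normal 0.306 0.530 -0.791
outer loop
vertex -0.025 0.584 -0.828
vertex -0.436 0.696 -0.912
vertex -0.026 2.272 0.304
endloop
endfacet
facet normal -0.167 -0.906 -0.390
outer loop
vertex -0.436 0.696 -0.912
vertex -0.354 0.488 -0.464
vertex -0.785 0.651 -0.658
endloop
endfacet
facet normal -0.519 0.603 -0.606
outer loop
vertex -0.436 0.696 -0.912
vertex -0.785 0.651 -0.658
vertex -0.026 2.272 0.304
endloop
endfacet
facet normal -0.167 -0.906 -0.390
outer loop
vertex -0.785 0.651 -0.658
vertex -0.354 0.488 -0.464
vertex -0.81 0.484 -0.259
endloop
endfacet
facet normal -0.922 0.373 0.099
outer loop
vertex -0.785 0.651 -0.658
vertex -0.81 0.484 -0.259
vertex -0.026 2.272 0.304
endloop
endfacet
facet normal -0.168 -0.905 -0.391
outer loop
vertex -0.81 0.484 -0.259
vertex -0.354 0.488 -0.464
vertex -0.492 0.319 -0.014
endloop
endfacet
facet normal -0.605 0.015 0.796
outer loop
vertex -0.81 0.484 -0.259
vertex -0.492 0.319 -0.014
vertex -0.026 2.272 0.304
endloop
endfacet
facet normal -0.166 -0.905 -0.391
outer loop
vertex -0.492 0.319 -0.014
vertex -0.354 0.488 -0.464
vertex -0.07 0.282 -0.108
endloop
endfacet
facet normal 0.196 -0.203 0.959
outer loop
vertex -0.492 0.319 -0.014
vertex -0.07 0.282 -0.108
vertex -0.026 2.272 0.304
endloop
endfacet
facet normal -0.817 -0.576 0.036
outer loop
vertex 0.951 2.238 1.241
vertex 0.137 3.387 1.16
vertex 0.954 2.179 0.373
endloop
endfacet
facet normal 0.577 -0.815 0.057
outer loop
vertex 2.563 3.313 0.3
vertex 0.951 2.238 1.241
vertex 0.954 2.179 0.373
endloop
endfacet
facet normal -0.816 -0.576 0.037
outer loop
vertex 0.954 2.179 0.373
vertex 0.137 3.387 1.16
vertex 0.14 3.327 0.292
endloop
endfacet
facet normal 0.003 -0.068 -0.998
outer loop
vertex 0.14 3.327 0.292
vertex 2.563 3.313 0.3
vertex 0.954 2.179 0.373
endloop
endfacet
facet normal -0.003 0.068 0.998
outer loop
vertex 0.951 2.238 1.241
vertex 1.746 4.521 1.087
vertex 0.137 3.387 1.16
endloop
endfacet
facet normal 0.577 -0.815 0.058
outer loop
vertex 2.56 3.373 1.168
vertex 0.951 2.238 1.241
vertex 2.563 3.313 0.3
endloop
endfacet
facet normal -0.003 0.068 0.998
outer loop
vertex 2.56 3.373 1.168
vertex 1.746 4.521 1.087
vertex 0.951 2.238 1.241
endloop
endfacet
facet normal -0.577 0.815 -0.058
outer loop
vertex 0.137 3.387 1.16
vertex 1.746 4.521 1.087
vertex 0.14 3.327 0.292
endloop
endfacet
facet normal 0.003 -0.068 -0.998
outer loop
vertex 1.749 4.462 0.219
vertex 2.563 3.313 0.3
vertex 0.14 3.327 0.292
endloop
endfacet
facet normal -0.577 0.815 -0.057
outer loop
vertex 0.14 3.327 0.292
vertex 1.746 4.521 1.087
vertex 1.749 4.462 0.219
endloop
endfacet
facet normal 0.817 0.576 -0.037
outer loop
vertex 1.749 4.462 0.219
vertex 2.56 3.373 1.168
vertex 2.563 3.313 0.3
endloop
endfacet
facet normal 0.816 0.576 -0.036
outer loop
vertex 1.746 4.521 1.087
vertex 2.56 3.373 1.168
vertex 1.749 4.462 0.219
endloop
endfacet

endsolid


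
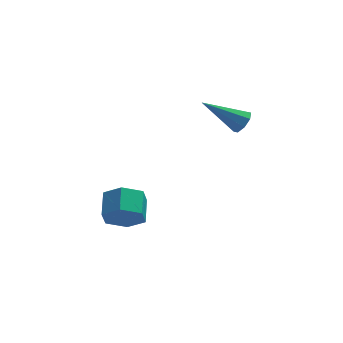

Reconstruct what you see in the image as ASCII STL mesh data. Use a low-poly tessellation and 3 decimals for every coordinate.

solid 
facet normal -0.105 -0.892 -0.440
outer loop
vertex 0.101 1.019 -2.898
vertex -0.592 1.344 -3.39
vertex 0.258 1.401 -3.709
endloop
endfacet
facet normal 0.979 -0.170 0.110
outer loop
vertex 0.101 1.019 -2.898
vertex 0.258 1.401 -3.709
vertex 0.225 2.071 -2.378
endloop
endfacet
facet normal 0.979 -0.170 0.110
outer loop
vertex 0.225 2.071 -2.378
vertex 0.258 1.401 -3.709
vertex 0.382 2.453 -3.189
endloop
endfacet
facet normal 0.105 0.892 0.440
outer loop
vertex 0.225 2.071 -2.378
vertex 0.382 2.453 -3.189
vertex -0.468 2.396 -2.87
endloop
endfacet
facet normal -0.105 -0.892 -0.440
outer loop
vertex 0.258 1.401 -3.709
vertex -0.592 1.344 -3.39
vertex -0.435 1.726 -4.201
endloop
endfacet
facet normal 0.639 0.279 -0.717
outer loop
vertex 0.258 1.401 -3.709
vertex -0.435 1.726 -4.201
vertex 0.382 2.453 -3.189
endloop
endfacet
facet normal 0.639 0.279 -0.717
outer loop
vertex 0.382 2.453 -3.189
vertex -0.435 1.726 -4.201
vertex -0.311 2.778 -3.681
endloop
endfacet
facet normal 0.105 0.892 0.440
outer loop
vertex 0.382 2.453 -3.189
vertex -0.311 2.778 -3.681
vertex -0.468 2.396 -2.87
endloop
endfacet
facet normal -0.105 -0.892 -0.440
outer loop
vertex -0.435 1.726 -4.201
vertex -0.592 1.344 -3.39
vertex -1.285 1.669 -3.882
endloop
endfacet
facet normal -0.340 0.449 -0.826
outer loop
vertex -0.435 1.726 -4.201
vertex -1.285 1.669 -3.882
vertex -0.311 2.778 -3.681
endloop
endfacet
facet normal -0.340 0.449 -0.826
outer loop
vertex -0.311 2.778 -3.681
vertex -1.285 1.669 -3.882
vertex -1.161 2.721 -3.362
endloop
endfacet
facet normal 0.105 0.892 0.440
outer loop
vertex -0.311 2.778 -3.681
vertex -1.161 2.721 -3.362
vertex -0.468 2.396 -2.87
endloop
endfacet
facet normal -0.105 -0.892 -0.440
outer loop
vertex -1.285 1.669 -3.882
vertex -0.592 1.344 -3.39
vertex -1.442 1.287 -3.071
endloop
endfacet
facet normal -0.979 0.170 -0.110
outer loop
vertex -1.285 1.669 -3.882
vertex -1.442 1.287 -3.071
vertex -1.161 2.721 -3.362
endloop
endfacet
facet normal -0.979 0.170 -0.110
outer loop
vertex -1.161 2.721 -3.362
vertex -1.442 1.287 -3.071
vertex -1.318 2.339 -2.551
endloop
endfacet
facet normal 0.105 0.892 0.440
outer loop
vertex -1.161 2.721 -3.362
vertex -1.318 2.339 -2.551
vertex -0.468 2.396 -2.87
endloop
endfacet
facet normal -0.105 -0.892 -0.440
outer loop
vertex -1.442 1.287 -3.071
vertex -0.592 1.344 -3.39
vertex -0.749 0.962 -2.579
endloop
endfacet
facet normal -0.639 -0.279 0.717
outer loop
vertex -1.442 1.287 -3.071
vertex -0.749 0.962 -2.579
vertex -1.318 2.339 -2.551
endloop
endfacet
facet normal -0.639 -0.279 0.717
outer loop
vertex -1.318 2.339 -2.551
vertex -0.749 0.962 -2.579
vertex -0.625 2.014 -2.059
endloop
endfacet
facet normal 0.105 0.892 0.440
outer loop
vertex -1.318 2.339 -2.551
vertex -0.625 2.014 -2.059
vertex -0.468 2.396 -2.87
endloop
endfacet
facet normal -0.105 -0.892 -0.440
outer loop
vertex -0.749 0.962 -2.579
vertex -0.592 1.344 -3.39
vertex 0.101 1.019 -2.898
endloop
endfacet
facet normal 0.340 -0.449 0.826
outer loop
vertex -0.749 0.962 -2.579
vertex 0.101 1.019 -2.898
vertex -0.625 2.014 -2.059
endloop
endfacet
facet normal 0.340 -0.449 0.826
outer loop
vertex -0.625 2.014 -2.059
vertex 0.101 1.019 -2.898
vertex 0.225 2.071 -2.378
endloop
endfacet
facet normal 0.105 0.892 0.440
outer loop
vertex -0.625 2.014 -2.059
vertex 0.225 2.071 -2.378
vertex -0.468 2.396 -2.87
endloop
endfacet
facet normal 0.812 -0.073 -0.579
outer loop
vertex 4.338 2.082 1.547
vertex 4.09 2.429 1.155
vertex 4.428 2.511 1.619
endloop
endfacet
facet normal 0.308 -0.220 0.926
outer loop
vertex 4.338 2.082 1.547
vertex 4.428 2.511 1.619
vertex 2.53 2.571 2.265
endloop
endfacet
facet normal 0.812 -0.075 -0.578
outer loop
vertex 4.428 2.511 1.619
vertex 4.09 2.429 1.155
vertex 4.32 2.892 1.418
endloop
endfacet
facet normal 0.292 0.510 0.809
outer loop
vertex 4.428 2.511 1.619
vertex 4.32 2.892 1.418
vertex 2.53 2.571 2.265
endloop
endfacet
facet normal 0.812 -0.075 -0.579
outer loop
vertex 4.32 2.892 1.418
vertex 4.09 2.429 1.155
vertex 4.077 3.002 1.063
endloop
endfacet
facet normal -0.023 0.950 0.311
outer loop
vertex 4.32 2.892 1.418
vertex 4.077 3.002 1.063
vertex 2.53 2.571 2.265
endloop
endfacet
facet normal 0.812 -0.074 -0.578
outer loop
vertex 4.077 3.002 1.063
vertex 4.09 2.429 1.155
vertex 3.842 2.776 0.762
endloop
endfacet
facet normal -0.454 0.846 -0.281
outer loop
vertex 4.077 3.002 1.063
vertex 3.842 2.776 0.762
vertex 2.53 2.571 2.265
endloop
endfacet
facet normal 0.813 -0.074 -0.578
outer loop
vertex 3.842 2.776 0.762
vertex 4.09 2.429 1.155
vertex 3.752 2.347 0.69
endloop
endfacet
facet normal -0.745 0.259 -0.615
outer loop
vertex 3.842 2.776 0.762
vertex 3.752 2.347 0.69
vertex 2.53 2.571 2.265
endloop
endfacet
facet normal 0.813 -0.075 -0.578
outer loop
vertex 3.752 2.347 0.69
vertex 4.09 2.429 1.155
vertex 3.86 1.967 0.891
endloop
endfacet
facet normal -0.728 -0.471 -0.498
outer loop
vertex 3.752 2.347 0.69
vertex 3.86 1.967 0.891
vertex 2.53 2.571 2.265
endloop
endfacet
facet normal 0.812 -0.074 -0.579
outer loop
vertex 3.86 1.967 0.891
vertex 4.09 2.429 1.155
vertex 4.103 1.857 1.246
endloop
endfacet
facet normal -0.413 -0.911 0.001
outer loop
vertex 3.86 1.967 0.891
vertex 4.103 1.857 1.246
vertex 2.53 2.571 2.265
endloop
endfacet
facet normal 0.812 -0.074 -0.579
outer loop
vertex 4.103 1.857 1.246
vertex 4.09 2.429 1.155
vertex 4.338 2.082 1.547
endloop
endfacet
facet normal 0.016 -0.807 0.590
outer loop
vertex 4.103 1.857 1.246
vertex 4.338 2.082 1.547
vertex 2.53 2.571 2.265
endloop
endfacet

endsolid


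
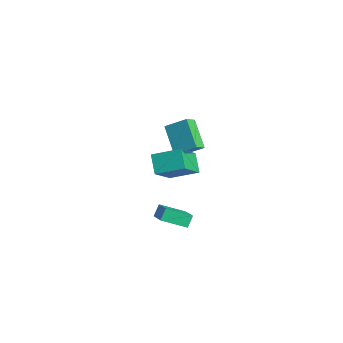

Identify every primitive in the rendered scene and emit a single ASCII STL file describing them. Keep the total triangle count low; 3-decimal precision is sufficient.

solid 
facet normal -0.328 0.476 0.816
outer loop
vertex -0.233 -1.47 -2.381
vertex 1.278 -1.624 -1.685
vertex 0.194 -0.105 -3.005
endloop
endfacet
facet normal -0.905 0.093 -0.416
outer loop
vertex 0.462 -0.496 -3.675
vertex -0.233 -1.47 -2.381
vertex 0.194 -0.105 -3.005
endloop
endfacet
facet normal -0.327 0.476 0.816
outer loop
vertex 0.194 -0.105 -3.005
vertex 1.278 -1.624 -1.685
vertex 1.705 -0.26 -2.31
endloop
endfacet
facet normal 0.274 0.874 -0.401
outer loop
vertex 1.705 -0.26 -2.31
vertex 0.462 -0.496 -3.675
vertex 0.194 -0.105 -3.005
endloop
endfacet
facet normal -0.274 -0.874 0.401
outer loop
vertex -0.233 -1.47 -2.381
vertex 1.546 -2.015 -2.355
vertex 1.278 -1.624 -1.685
endloop
endfacet
facet normal -0.905 0.092 -0.416
outer loop
vertex 0.035 -1.86 -3.05
vertex -0.233 -1.47 -2.381
vertex 0.462 -0.496 -3.675
endloop
endfacet
facet normal -0.274 -0.875 0.400
outer loop
vertex 0.035 -1.86 -3.05
vertex 1.546 -2.015 -2.355
vertex -0.233 -1.47 -2.381
endloop
endfacet
facet normal 0.905 -0.093 0.416
outer loop
vertex 1.278 -1.624 -1.685
vertex 1.546 -2.015 -2.355
vertex 1.705 -0.26 -2.31
endloop
endfacet
facet normal 0.274 0.875 -0.400
outer loop
vertex 1.973 -0.65 -2.979
vertex 0.462 -0.496 -3.675
vertex 1.705 -0.26 -2.31
endloop
endfacet
facet normal 0.904 -0.093 0.416
outer loop
vertex 1.705 -0.26 -2.31
vertex 1.546 -2.015 -2.355
vertex 1.973 -0.65 -2.979
endloop
endfacet
facet normal 0.327 -0.476 -0.816
outer loop
vertex 1.973 -0.65 -2.979
vertex 0.035 -1.86 -3.05
vertex 0.462 -0.496 -3.675
endloop
endfacet
facet normal 0.327 -0.476 -0.817
outer loop
vertex 1.546 -2.015 -2.355
vertex 0.035 -1.86 -3.05
vertex 1.973 -0.65 -2.979
endloop
endfacet
facet normal -0.701 0.087 0.708
outer loop
vertex 2.969 -1.401 3.896
vertex 1.83 -0.184 2.62
vertex 2.2 -2.746 3.3
endloop
endfacet
facet normal 0.543 -0.580 0.608
outer loop
vertex 3.09 -2.856 2.4
vertex 2.969 -1.401 3.896
vertex 2.2 -2.746 3.3
endloop
endfacet
facet normal -0.701 0.087 0.708
outer loop
vertex 2.2 -2.746 3.3
vertex 1.83 -0.184 2.62
vertex 1.061 -1.529 2.023
endloop
endfacet
facet normal -0.463 -0.810 -0.359
outer loop
vertex 1.061 -1.529 2.023
vertex 3.09 -2.856 2.4
vertex 2.2 -2.746 3.3
endloop
endfacet
facet normal 0.463 0.810 0.359
outer loop
vertex 2.969 -1.401 3.896
vertex 2.72 -0.294 1.72
vertex 1.83 -0.184 2.62
endloop
endfacet
facet normal 0.542 -0.580 0.608
outer loop
vertex 3.859 -1.511 2.997
vertex 2.969 -1.401 3.896
vertex 3.09 -2.856 2.4
endloop
endfacet
facet normal 0.463 0.810 0.359
outer loop
vertex 3.859 -1.511 2.997
vertex 2.72 -0.294 1.72
vertex 2.969 -1.401 3.896
endloop
endfacet
facet normal -0.543 0.580 -0.608
outer loop
vertex 1.83 -0.184 2.62
vertex 2.72 -0.294 1.72
vertex 1.061 -1.529 2.023
endloop
endfacet
facet normal -0.463 -0.810 -0.359
outer loop
vertex 1.951 -1.639 1.124
vertex 3.09 -2.856 2.4
vertex 1.061 -1.529 2.023
endloop
endfacet
facet normal -0.543 0.580 -0.608
outer loop
vertex 1.061 -1.529 2.023
vertex 2.72 -0.294 1.72
vertex 1.951 -1.639 1.124
endloop
endfacet
facet normal 0.701 -0.086 -0.708
outer loop
vertex 1.951 -1.639 1.124
vertex 3.859 -1.511 2.997
vertex 3.09 -2.856 2.4
endloop
endfacet
facet normal 0.701 -0.087 -0.708
outer loop
vertex 2.72 -0.294 1.72
vertex 3.859 -1.511 2.997
vertex 1.951 -1.639 1.124
endloop
endfacet
facet normal -0.488 0.724 -0.488
outer loop
vertex -4.38 2.107 1.14
vertex -2.91 2.145 -0.274
vertex -5.109 1.087 0.354
endloop
endfacet
facet normal -0.721 -0.018 0.693
outer loop
vertex -4.67 0.435 0.794
vertex -4.38 2.107 1.14
vertex -5.109 1.087 0.354
endloop
endfacet
facet normal -0.488 0.723 -0.489
outer loop
vertex -5.109 1.087 0.354
vertex -2.91 2.145 -0.274
vertex -3.638 1.124 -1.059
endloop
endfacet
facet normal -0.492 -0.690 -0.531
outer loop
vertex -3.638 1.124 -1.059
vertex -4.67 0.435 0.794
vertex -5.109 1.087 0.354
endloop
endfacet
facet normal 0.493 0.690 0.531
outer loop
vertex -4.38 2.107 1.14
vertex -2.471 1.493 0.166
vertex -2.91 2.145 -0.274
endloop
endfacet
facet normal -0.721 -0.018 0.693
outer loop
vertex -3.942 1.456 1.579
vertex -4.38 2.107 1.14
vertex -4.67 0.435 0.794
endloop
endfacet
facet normal 0.493 0.689 0.531
outer loop
vertex -3.942 1.456 1.579
vertex -2.471 1.493 0.166
vertex -4.38 2.107 1.14
endloop
endfacet
facet normal 0.721 0.018 -0.693
outer loop
vertex -2.91 2.145 -0.274
vertex -2.471 1.493 0.166
vertex -3.638 1.124 -1.059
endloop
endfacet
facet normal -0.493 -0.689 -0.531
outer loop
vertex -3.2 0.473 -0.62
vertex -4.67 0.435 0.794
vertex -3.638 1.124 -1.059
endloop
endfacet
facet normal 0.721 0.018 -0.693
outer loop
vertex -3.638 1.124 -1.059
vertex -2.471 1.493 0.166
vertex -3.2 0.473 -0.62
endloop
endfacet
facet normal 0.488 -0.723 0.488
outer loop
vertex -3.2 0.473 -0.62
vertex -3.942 1.456 1.579
vertex -4.67 0.435 0.794
endloop
endfacet
facet normal 0.487 -0.724 0.488
outer loop
vertex -2.471 1.493 0.166
vertex -3.942 1.456 1.579
vertex -3.2 0.473 -0.62
endloop
endfacet

endsolid


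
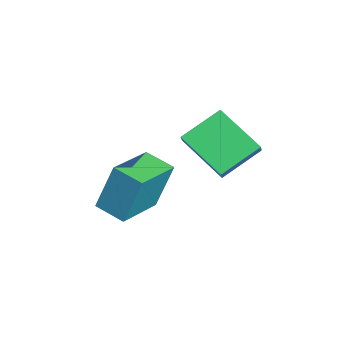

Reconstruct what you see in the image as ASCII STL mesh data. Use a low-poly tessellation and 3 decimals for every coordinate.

solid 
facet normal -0.671 -0.545 0.503
outer loop
vertex -2.001 1.669 3.392
vertex -2.557 1.813 2.807
vertex -1.451 0.169 2.499
endloop
endfacet
facet normal 0.678 -0.176 0.713
outer loop
vertex -0.003 1.347 1.413
vertex -2.001 1.669 3.392
vertex -1.451 0.169 2.499
endloop
endfacet
facet normal -0.671 -0.545 0.503
outer loop
vertex -1.451 0.169 2.499
vertex -2.557 1.813 2.807
vertex -2.007 0.313 1.914
endloop
endfacet
facet normal 0.301 -0.820 -0.488
outer loop
vertex -2.007 0.313 1.914
vertex -0.003 1.347 1.413
vertex -1.451 0.169 2.499
endloop
endfacet
facet normal -0.301 0.820 0.488
outer loop
vertex -2.001 1.669 3.392
vertex -1.109 2.991 1.721
vertex -2.557 1.813 2.807
endloop
endfacet
facet normal 0.678 -0.176 0.713
outer loop
vertex -0.553 2.847 2.306
vertex -2.001 1.669 3.392
vertex -0.003 1.347 1.413
endloop
endfacet
facet normal -0.301 0.820 0.488
outer loop
vertex -0.553 2.847 2.306
vertex -1.109 2.991 1.721
vertex -2.001 1.669 3.392
endloop
endfacet
facet normal -0.678 0.176 -0.713
outer loop
vertex -2.557 1.813 2.807
vertex -1.109 2.991 1.721
vertex -2.007 0.313 1.914
endloop
endfacet
facet normal 0.301 -0.820 -0.488
outer loop
vertex -0.559 1.491 0.828
vertex -0.003 1.347 1.413
vertex -2.007 0.313 1.914
endloop
endfacet
facet normal -0.678 0.176 -0.713
outer loop
vertex -2.007 0.313 1.914
vertex -1.109 2.991 1.721
vertex -0.559 1.491 0.828
endloop
endfacet
facet normal 0.671 0.545 -0.503
outer loop
vertex -0.559 1.491 0.828
vertex -0.553 2.847 2.306
vertex -0.003 1.347 1.413
endloop
endfacet
facet normal 0.671 0.545 -0.503
outer loop
vertex -1.109 2.991 1.721
vertex -0.553 2.847 2.306
vertex -0.559 1.491 0.828
endloop
endfacet
facet normal -0.679 -0.695 0.238
outer loop
vertex -2.702 -2.063 0.217
vertex -4.31 -0.652 -0.251
vertex -2.712 -2.751 -1.82
endloop
endfacet
facet normal 0.734 -0.644 0.214
outer loop
vertex -1.83 -1.848 -2.129
vertex -2.702 -2.063 0.217
vertex -2.712 -2.751 -1.82
endloop
endfacet
facet normal -0.679 -0.695 0.238
outer loop
vertex -2.712 -2.751 -1.82
vertex -4.31 -0.652 -0.251
vertex -4.32 -1.34 -2.288
endloop
endfacet
facet normal -0.005 -0.320 -0.948
outer loop
vertex -4.32 -1.34 -2.288
vertex -1.83 -1.848 -2.129
vertex -2.712 -2.751 -1.82
endloop
endfacet
facet normal 0.005 0.320 0.948
outer loop
vertex -2.702 -2.063 0.217
vertex -3.428 0.251 -0.56
vertex -4.31 -0.652 -0.251
endloop
endfacet
facet normal 0.734 -0.644 0.214
outer loop
vertex -1.82 -1.16 -0.092
vertex -2.702 -2.063 0.217
vertex -1.83 -1.848 -2.129
endloop
endfacet
facet normal 0.005 0.320 0.948
outer loop
vertex -1.82 -1.16 -0.092
vertex -3.428 0.251 -0.56
vertex -2.702 -2.063 0.217
endloop
endfacet
facet normal -0.734 0.644 -0.214
outer loop
vertex -4.31 -0.652 -0.251
vertex -3.428 0.251 -0.56
vertex -4.32 -1.34 -2.288
endloop
endfacet
facet normal -0.005 -0.320 -0.948
outer loop
vertex -3.438 -0.437 -2.597
vertex -1.83 -1.848 -2.129
vertex -4.32 -1.34 -2.288
endloop
endfacet
facet normal -0.734 0.644 -0.214
outer loop
vertex -4.32 -1.34 -2.288
vertex -3.428 0.251 -0.56
vertex -3.438 -0.437 -2.597
endloop
endfacet
facet normal 0.679 0.695 -0.238
outer loop
vertex -3.438 -0.437 -2.597
vertex -1.82 -1.16 -0.092
vertex -1.83 -1.848 -2.129
endloop
endfacet
facet normal 0.679 0.695 -0.238
outer loop
vertex -3.428 0.251 -0.56
vertex -1.82 -1.16 -0.092
vertex -3.438 -0.437 -2.597
endloop
endfacet

endsolid


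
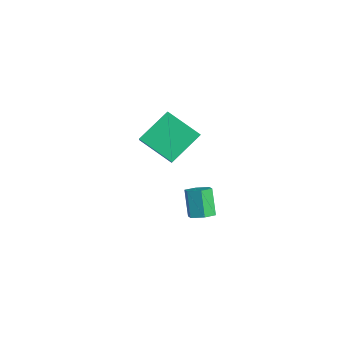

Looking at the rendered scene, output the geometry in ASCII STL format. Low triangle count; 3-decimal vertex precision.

solid 
facet normal 0.510 -0.136 -0.849
outer loop
vertex -1.513 2.304 -2.805
vertex -1.984 1.768 -3.002
vertex -2.119 2.47 -3.196
endloop
endfacet
facet normal 0.263 0.965 0.002
outer loop
vertex -1.513 2.304 -2.805
vertex -2.119 2.47 -3.196
vertex -2.344 2.527 -1.421
endloop
endfacet
facet normal 0.263 0.965 0.002
outer loop
vertex -2.344 2.527 -1.421
vertex -2.119 2.47 -3.196
vertex -2.95 2.693 -1.812
endloop
endfacet
facet normal -0.510 0.137 0.849
outer loop
vertex -2.344 2.527 -1.421
vertex -2.95 2.693 -1.812
vertex -2.816 1.992 -1.618
endloop
endfacet
facet normal 0.510 -0.137 -0.849
outer loop
vertex -2.119 2.47 -3.196
vertex -1.984 1.768 -3.002
vertex -2.591 1.934 -3.393
endloop
endfacet
facet normal -0.578 0.677 -0.456
outer loop
vertex -2.119 2.47 -3.196
vertex -2.591 1.934 -3.393
vertex -2.95 2.693 -1.812
endloop
endfacet
facet normal -0.578 0.677 -0.456
outer loop
vertex -2.95 2.693 -1.812
vertex -2.591 1.934 -3.393
vertex -3.422 2.157 -2.009
endloop
endfacet
facet normal -0.510 0.137 0.849
outer loop
vertex -2.95 2.693 -1.812
vertex -3.422 2.157 -2.009
vertex -2.816 1.992 -1.618
endloop
endfacet
facet normal 0.510 -0.137 -0.849
outer loop
vertex -2.591 1.934 -3.393
vertex -1.984 1.768 -3.002
vertex -2.456 1.233 -3.199
endloop
endfacet
facet normal -0.841 -0.289 -0.458
outer loop
vertex -2.591 1.934 -3.393
vertex -2.456 1.233 -3.199
vertex -3.422 2.157 -2.009
endloop
endfacet
facet normal -0.841 -0.289 -0.458
outer loop
vertex -3.422 2.157 -2.009
vertex -2.456 1.233 -3.199
vertex -3.287 1.456 -1.815
endloop
endfacet
facet normal -0.511 0.137 0.849
outer loop
vertex -3.422 2.157 -2.009
vertex -3.287 1.456 -1.815
vertex -2.816 1.992 -1.618
endloop
endfacet
facet normal 0.510 -0.137 -0.849
outer loop
vertex -2.456 1.233 -3.199
vertex -1.984 1.768 -3.002
vertex -1.85 1.067 -2.808
endloop
endfacet
facet normal -0.263 -0.965 -0.002
outer loop
vertex -2.456 1.233 -3.199
vertex -1.85 1.067 -2.808
vertex -3.287 1.456 -1.815
endloop
endfacet
facet normal -0.263 -0.965 -0.002
outer loop
vertex -3.287 1.456 -1.815
vertex -1.85 1.067 -2.808
vertex -2.681 1.29 -1.424
endloop
endfacet
facet normal -0.510 0.136 0.849
outer loop
vertex -3.287 1.456 -1.815
vertex -2.681 1.29 -1.424
vertex -2.816 1.992 -1.618
endloop
endfacet
facet normal 0.510 -0.137 -0.849
outer loop
vertex -1.85 1.067 -2.808
vertex -1.984 1.768 -3.002
vertex -1.378 1.603 -2.611
endloop
endfacet
facet normal 0.578 -0.677 0.456
outer loop
vertex -1.85 1.067 -2.808
vertex -1.378 1.603 -2.611
vertex -2.681 1.29 -1.424
endloop
endfacet
facet normal 0.578 -0.677 0.456
outer loop
vertex -2.681 1.29 -1.424
vertex -1.378 1.603 -2.611
vertex -2.209 1.826 -1.227
endloop
endfacet
facet normal -0.510 0.137 0.849
outer loop
vertex -2.681 1.29 -1.424
vertex -2.209 1.826 -1.227
vertex -2.816 1.992 -1.618
endloop
endfacet
facet normal 0.511 -0.137 -0.849
outer loop
vertex -1.378 1.603 -2.611
vertex -1.984 1.768 -3.002
vertex -1.513 2.304 -2.805
endloop
endfacet
facet normal 0.841 0.289 0.458
outer loop
vertex -1.378 1.603 -2.611
vertex -1.513 2.304 -2.805
vertex -2.209 1.826 -1.227
endloop
endfacet
facet normal 0.841 0.289 0.458
outer loop
vertex -2.209 1.826 -1.227
vertex -1.513 2.304 -2.805
vertex -2.344 2.527 -1.421
endloop
endfacet
facet normal -0.510 0.137 0.849
outer loop
vertex -2.209 1.826 -1.227
vertex -2.344 2.527 -1.421
vertex -2.816 1.992 -1.618
endloop
endfacet
facet normal -0.699 0.336 -0.632
outer loop
vertex -4.191 0.941 3.665
vertex -2.718 1.984 2.59
vertex -3.89 -0.756 2.43
endloop
endfacet
facet normal -0.701 -0.497 0.511
outer loop
vertex -2.542 -1.404 3.65
vertex -4.191 0.941 3.665
vertex -3.89 -0.756 2.43
endloop
endfacet
facet normal -0.698 0.336 -0.632
outer loop
vertex -3.89 -0.756 2.43
vertex -2.718 1.984 2.59
vertex -2.417 0.286 1.356
endloop
endfacet
facet normal 0.142 -0.801 -0.582
outer loop
vertex -2.417 0.286 1.356
vertex -2.542 -1.404 3.65
vertex -3.89 -0.756 2.43
endloop
endfacet
facet normal -0.142 0.801 0.582
outer loop
vertex -4.191 0.941 3.665
vertex -1.37 1.336 3.81
vertex -2.718 1.984 2.59
endloop
endfacet
facet normal -0.701 -0.496 0.512
outer loop
vertex -2.843 0.294 4.884
vertex -4.191 0.941 3.665
vertex -2.542 -1.404 3.65
endloop
endfacet
facet normal -0.142 0.801 0.582
outer loop
vertex -2.843 0.294 4.884
vertex -1.37 1.336 3.81
vertex -4.191 0.941 3.665
endloop
endfacet
facet normal 0.702 0.496 -0.512
outer loop
vertex -2.718 1.984 2.59
vertex -1.37 1.336 3.81
vertex -2.417 0.286 1.356
endloop
endfacet
facet normal 0.142 -0.801 -0.582
outer loop
vertex -1.069 -0.361 2.575
vertex -2.542 -1.404 3.65
vertex -2.417 0.286 1.356
endloop
endfacet
facet normal 0.701 0.497 -0.512
outer loop
vertex -2.417 0.286 1.356
vertex -1.37 1.336 3.81
vertex -1.069 -0.361 2.575
endloop
endfacet
facet normal 0.699 -0.335 0.632
outer loop
vertex -1.069 -0.361 2.575
vertex -2.843 0.294 4.884
vertex -2.542 -1.404 3.65
endloop
endfacet
facet normal 0.698 -0.336 0.632
outer loop
vertex -1.37 1.336 3.81
vertex -2.843 0.294 4.884
vertex -1.069 -0.361 2.575
endloop
endfacet

endsolid


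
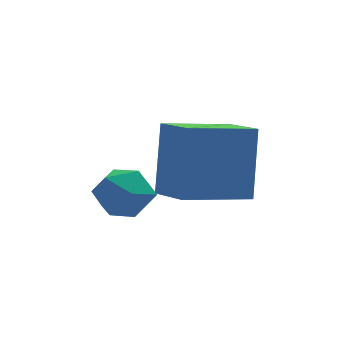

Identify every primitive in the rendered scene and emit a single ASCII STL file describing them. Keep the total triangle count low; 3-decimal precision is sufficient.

solid 
facet normal -0.931 -0.271 0.244
outer loop
vertex -0.308 1.289 -1.163
vertex -0.739 2.397 -1.58
vertex -0.556 0.51 -2.977
endloop
endfacet
facet normal 0.342 -0.879 0.331
outer loop
vertex 1.139 1.003 -3.42
vertex -0.308 1.289 -1.163
vertex -0.556 0.51 -2.977
endloop
endfacet
facet normal -0.931 -0.271 0.244
outer loop
vertex -0.556 0.51 -2.977
vertex -0.739 2.397 -1.58
vertex -0.987 1.618 -3.394
endloop
endfacet
facet normal -0.124 -0.392 -0.912
outer loop
vertex -0.987 1.618 -3.394
vertex 1.139 1.003 -3.42
vertex -0.556 0.51 -2.977
endloop
endfacet
facet normal 0.124 0.392 0.912
outer loop
vertex -0.308 1.289 -1.163
vertex 0.956 2.89 -2.023
vertex -0.739 2.397 -1.58
endloop
endfacet
facet normal 0.342 -0.879 0.331
outer loop
vertex 1.387 1.782 -1.606
vertex -0.308 1.289 -1.163
vertex 1.139 1.003 -3.42
endloop
endfacet
facet normal 0.124 0.392 0.912
outer loop
vertex 1.387 1.782 -1.606
vertex 0.956 2.89 -2.023
vertex -0.308 1.289 -1.163
endloop
endfacet
facet normal -0.342 0.879 -0.331
outer loop
vertex -0.739 2.397 -1.58
vertex 0.956 2.89 -2.023
vertex -0.987 1.618 -3.394
endloop
endfacet
facet normal -0.124 -0.392 -0.912
outer loop
vertex 0.708 2.111 -3.837
vertex 1.139 1.003 -3.42
vertex -0.987 1.618 -3.394
endloop
endfacet
facet normal -0.342 0.879 -0.331
outer loop
vertex -0.987 1.618 -3.394
vertex 0.956 2.89 -2.023
vertex 0.708 2.111 -3.837
endloop
endfacet
facet normal 0.931 0.271 -0.244
outer loop
vertex 0.708 2.111 -3.837
vertex 1.387 1.782 -1.606
vertex 1.139 1.003 -3.42
endloop
endfacet
facet normal 0.931 0.271 -0.244
outer loop
vertex 0.956 2.89 -2.023
vertex 1.387 1.782 -1.606
vertex 0.708 2.111 -3.837
endloop
endfacet
facet normal 0.171 0.982 0.076
outer loop
vertex -1.76 2.419 -3.778
vertex -1.827 2.369 -2.983
vertex -1.114 2.272 -3.332
endloop
endfacet
facet normal 0.503 0.709 -0.494
outer loop
vertex -1.76 2.419 -3.778
vertex -1.114 2.272 -3.332
vertex -1.226 1.875 -4.016
endloop
endfacet
facet normal 0.009 0.408 -0.913
outer loop
vertex -1.76 2.419 -3.778
vertex -1.226 1.875 -4.016
vertex -2.007 1.726 -4.09
endloop
endfacet
facet normal -0.627 0.494 -0.602
outer loop
vertex -1.76 2.419 -3.778
vertex -2.007 1.726 -4.09
vertex -2.379 2.031 -3.452
endloop
endfacet
facet normal -0.528 0.849 0.009
outer loop
vertex -1.76 2.419 -3.778
vertex -2.379 2.031 -3.452
vertex -1.827 2.369 -2.983
endloop
endfacet
facet normal 0.943 0.197 -0.269
outer loop
vertex -1.226 1.875 -4.016
vertex -1.114 2.272 -3.332
vertex -0.961 1.489 -3.368
endloop
endfacet
facet normal 0.407 0.637 0.654
outer loop
vertex -1.114 2.272 -3.332
vertex -1.827 2.369 -2.983
vertex -1.333 1.794 -2.73
endloop
endfacet
facet normal -0.723 0.422 0.547
outer loop
vertex -1.827 2.369 -2.983
vertex -2.379 2.031 -3.452
vertex -2.114 1.645 -2.804
endloop
endfacet
facet normal -0.884 -0.152 -0.442
outer loop
vertex -2.379 2.031 -3.452
vertex -2.007 1.726 -4.09
vertex -2.226 1.248 -3.488
endloop
endfacet
facet normal 0.145 -0.291 -0.946
outer loop
vertex -2.007 1.726 -4.09
vertex -1.226 1.875 -4.016
vertex -1.513 1.151 -3.837
endloop
endfacet
facet normal 0.627 -0.494 0.602
outer loop
vertex -1.58 1.101 -3.042
vertex -0.961 1.489 -3.368
vertex -1.333 1.794 -2.73
endloop
endfacet
facet normal -0.009 -0.408 0.913
outer loop
vertex -1.58 1.101 -3.042
vertex -1.333 1.794 -2.73
vertex -2.114 1.645 -2.804
endloop
endfacet
facet normal -0.503 -0.709 0.494
outer loop
vertex -1.58 1.101 -3.042
vertex -2.114 1.645 -2.804
vertex -2.226 1.248 -3.488
endloop
endfacet
facet normal -0.171 -0.982 -0.076
outer loop
vertex -1.58 1.101 -3.042
vertex -2.226 1.248 -3.488
vertex -1.513 1.151 -3.837
endloop
endfacet
facet normal 0.528 -0.849 -0.009
outer loop
vertex -1.58 1.101 -3.042
vertex -1.513 1.151 -3.837
vertex -0.961 1.489 -3.368
endloop
endfacet
facet normal 0.884 0.152 0.442
outer loop
vertex -1.333 1.794 -2.73
vertex -0.961 1.489 -3.368
vertex -1.114 2.272 -3.332
endloop
endfacet
facet normal -0.145 0.291 0.946
outer loop
vertex -2.114 1.645 -2.804
vertex -1.333 1.794 -2.73
vertex -1.827 2.369 -2.983
endloop
endfacet
facet normal -0.943 -0.197 0.269
outer loop
vertex -2.226 1.248 -3.488
vertex -2.114 1.645 -2.804
vertex -2.379 2.031 -3.452
endloop
endfacet
facet normal -0.407 -0.637 -0.654
outer loop
vertex -1.513 1.151 -3.837
vertex -2.226 1.248 -3.488
vertex -2.007 1.726 -4.09
endloop
endfacet
facet normal 0.723 -0.422 -0.547
outer loop
vertex -0.961 1.489 -3.368
vertex -1.513 1.151 -3.837
vertex -1.226 1.875 -4.016
endloop
endfacet

endsolid
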